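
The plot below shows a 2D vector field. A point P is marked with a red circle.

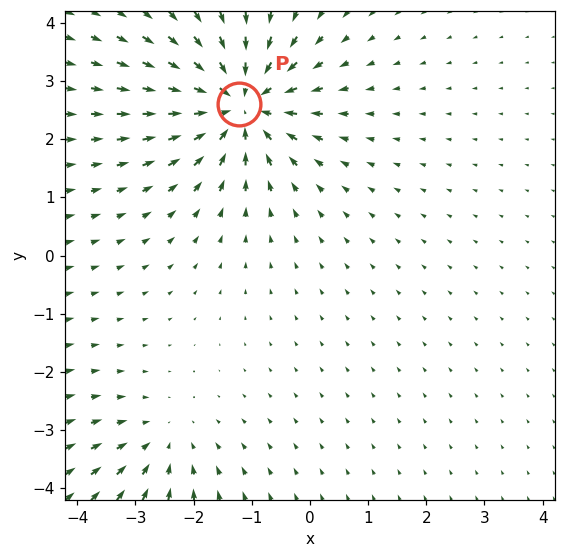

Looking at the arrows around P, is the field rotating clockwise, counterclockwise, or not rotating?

not rotating

Near P at (-1.2, 2.6) the arrows show no circulation. The curl there is ≈0.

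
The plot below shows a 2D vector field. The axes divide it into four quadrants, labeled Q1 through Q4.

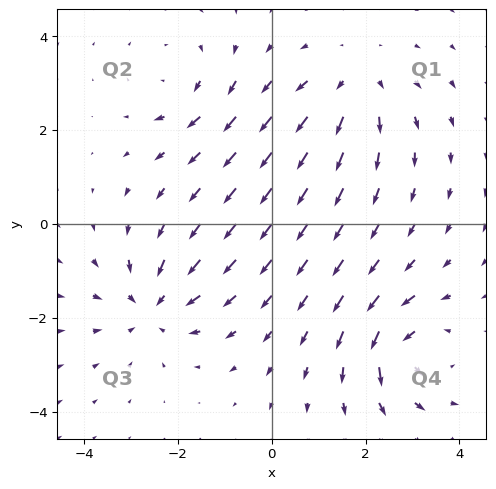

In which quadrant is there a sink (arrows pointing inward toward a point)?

Q3

The sink sits at approximately (-2.5, -1.7), which lies in quadrant Q3. The divergence there is about -4, negative as expected for a sink.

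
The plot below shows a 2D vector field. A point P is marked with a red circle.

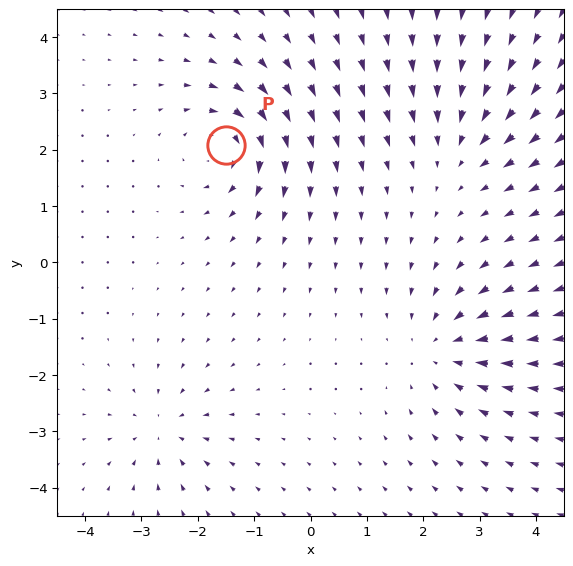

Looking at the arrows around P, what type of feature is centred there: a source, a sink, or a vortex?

vortex

At P (-1.5, 2.1) the arrows circulate clockwise. Divergence ≈0, curl about -6 — near-zero divergence with nonzero curl is a vortex.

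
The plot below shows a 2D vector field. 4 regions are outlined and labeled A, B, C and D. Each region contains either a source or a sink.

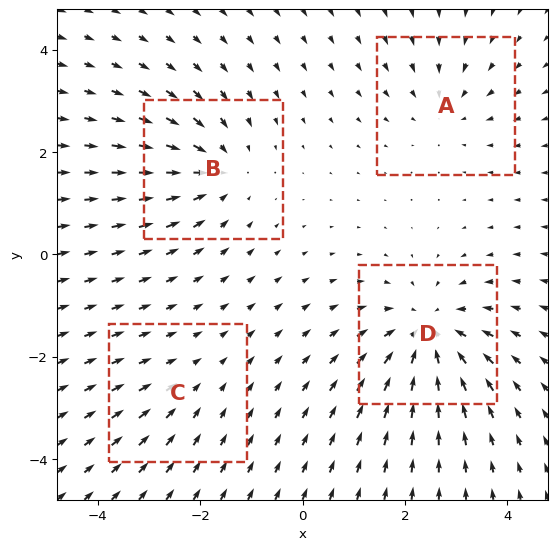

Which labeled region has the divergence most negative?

D

Divergence at each region's feature centre — A: about -3, B: about -4, C: about -2, D: about -6. Region D is most negative.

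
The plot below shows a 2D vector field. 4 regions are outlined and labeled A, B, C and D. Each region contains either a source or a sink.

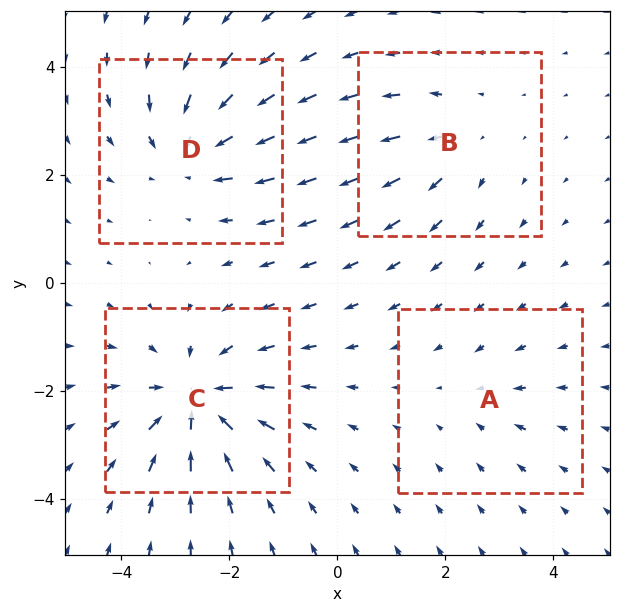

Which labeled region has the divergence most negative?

Divergence at each region's feature centre — A: about -2, B: about +3, C: about -6, D: about -5. Region C is most negative.

C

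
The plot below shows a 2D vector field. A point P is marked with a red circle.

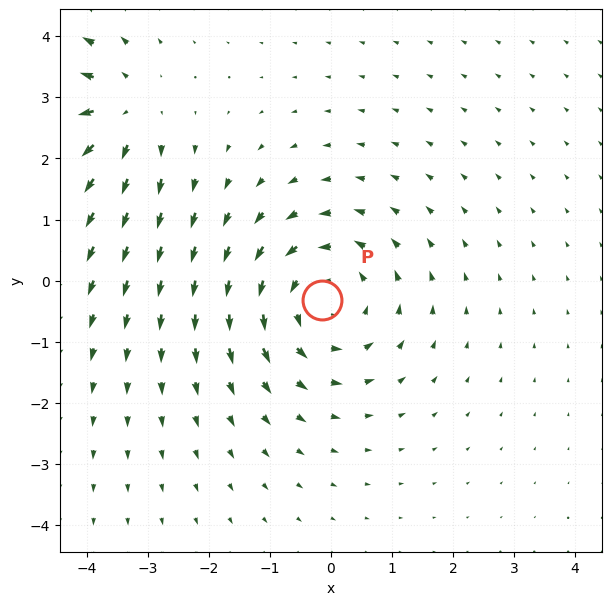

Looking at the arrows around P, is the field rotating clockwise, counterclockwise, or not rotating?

counterclockwise

Near P at (-0.1, -0.3) the arrows circulate counterclockwise. The curl (z-component) there is about +4; positive curl means counterclockwise rotation.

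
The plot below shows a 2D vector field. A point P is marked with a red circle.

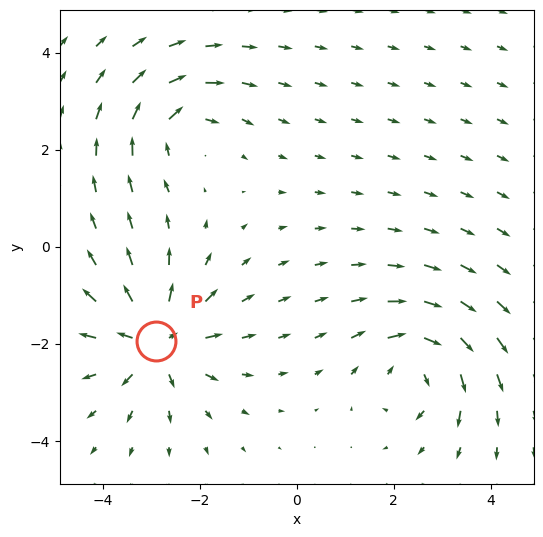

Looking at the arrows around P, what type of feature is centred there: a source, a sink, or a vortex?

At P (-2.9, -1.9) the arrows spread outward. Divergence about +6, curl ≈0 — positive divergence with near-zero curl is a source.

source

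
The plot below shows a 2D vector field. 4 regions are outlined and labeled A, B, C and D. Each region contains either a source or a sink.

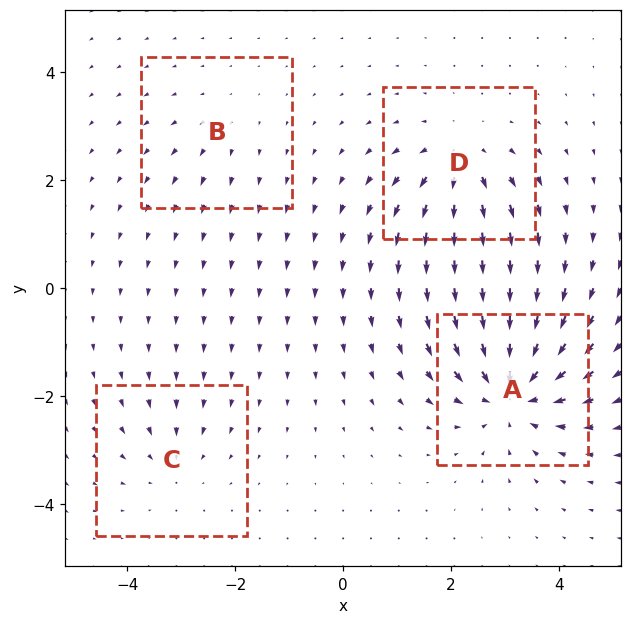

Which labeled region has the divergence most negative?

A

Divergence at each region's feature centre — A: about -8, B: about +2, C: about -3, D: about +6. Region A is most negative.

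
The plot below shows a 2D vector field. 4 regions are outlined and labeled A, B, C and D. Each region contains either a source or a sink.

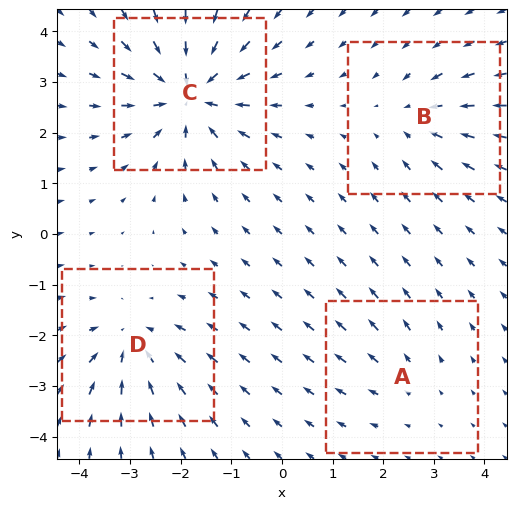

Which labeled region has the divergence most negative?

C

Divergence at each region's feature centre — A: about +2, B: about -3, C: about -7, D: about -5. Region C is most negative.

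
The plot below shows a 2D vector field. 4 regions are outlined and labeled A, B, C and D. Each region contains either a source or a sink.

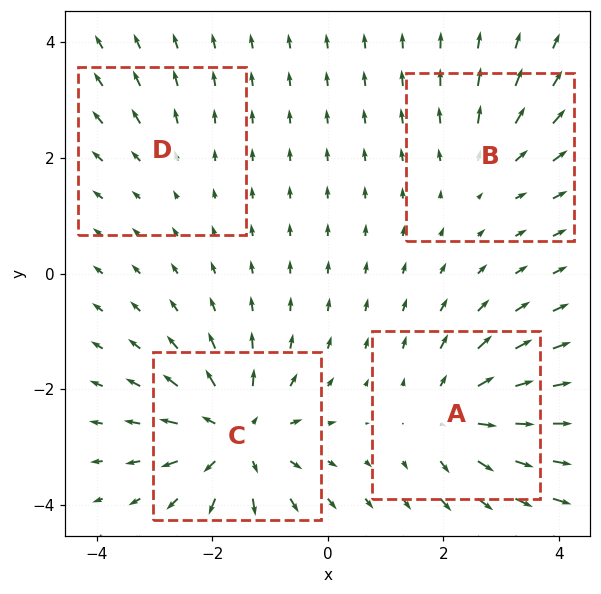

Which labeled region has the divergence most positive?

Divergence at each region's feature centre — A: about +5, B: about +3, C: about +7, D: about +2. Region C is most positive.

C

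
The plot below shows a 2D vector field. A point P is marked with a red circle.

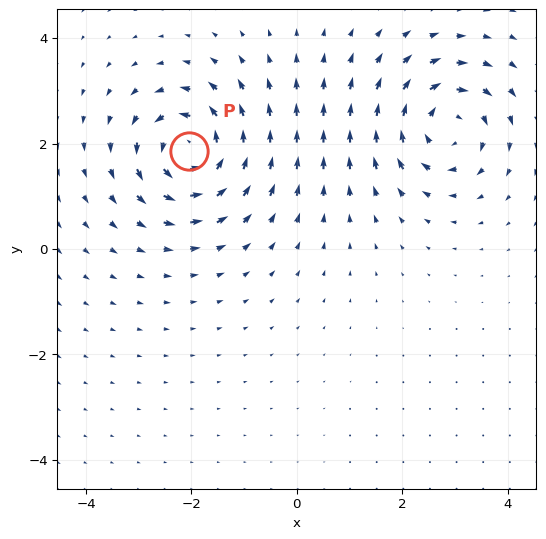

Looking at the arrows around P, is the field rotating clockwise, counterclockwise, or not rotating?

counterclockwise

Near P at (-2.0, 1.9) the arrows circulate counterclockwise. The curl (z-component) there is about +6; positive curl means counterclockwise rotation.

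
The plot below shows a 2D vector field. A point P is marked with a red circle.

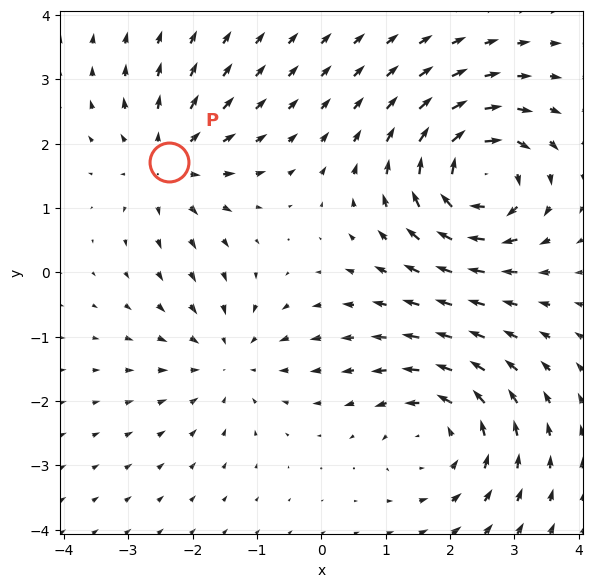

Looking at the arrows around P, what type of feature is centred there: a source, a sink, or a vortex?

At P (-2.4, 1.7) the arrows spread outward. Divergence about +4, curl ≈0 — positive divergence with near-zero curl is a source.

source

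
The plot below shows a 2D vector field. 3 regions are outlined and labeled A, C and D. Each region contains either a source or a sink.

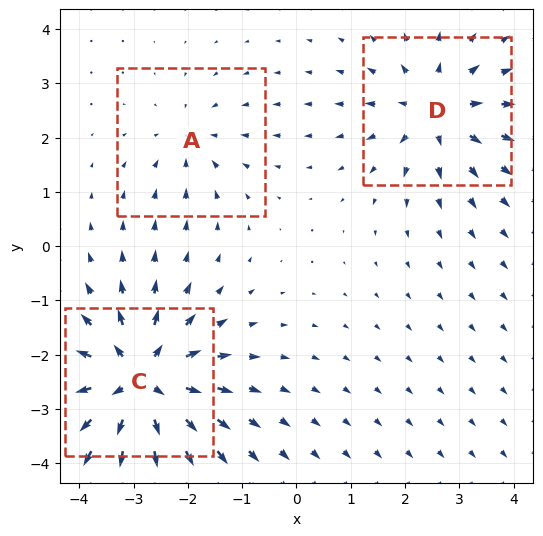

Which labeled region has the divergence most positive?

C

Divergence at each region's feature centre — A: about -2, C: about +6, D: about +4. Region C is most positive.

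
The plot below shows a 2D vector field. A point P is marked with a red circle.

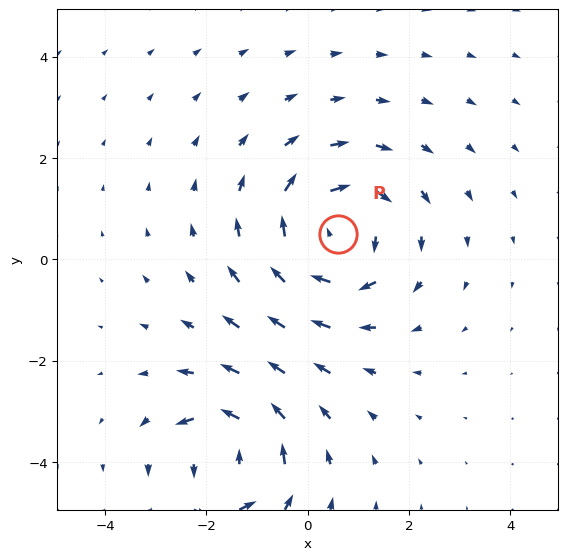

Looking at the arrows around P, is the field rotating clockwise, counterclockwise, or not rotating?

Near P at (0.6, 0.5) the arrows circulate clockwise. The curl (z-component) there is about -3; negative curl means clockwise rotation.

clockwise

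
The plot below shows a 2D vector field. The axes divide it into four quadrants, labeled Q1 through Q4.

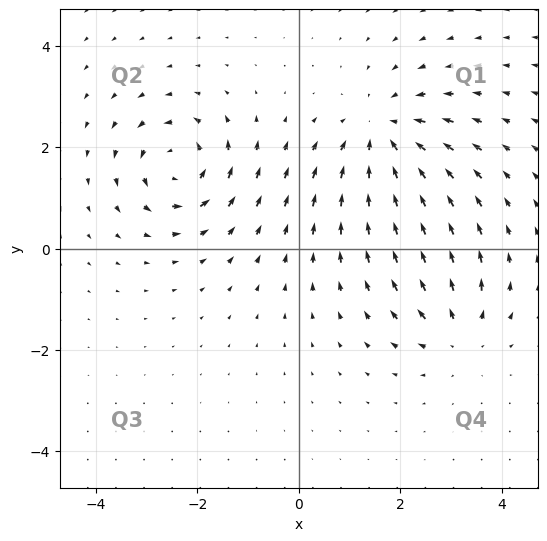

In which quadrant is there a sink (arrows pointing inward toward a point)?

The sink sits at approximately (1.7, 2.3), which lies in quadrant Q1. The divergence there is about -4, negative as expected for a sink.

Q1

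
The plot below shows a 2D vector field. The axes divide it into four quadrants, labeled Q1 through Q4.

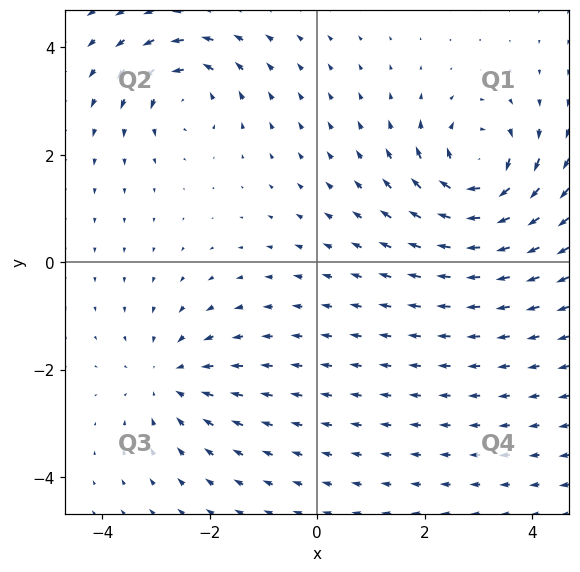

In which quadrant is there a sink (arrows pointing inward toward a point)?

The sink sits at approximately (-2.7, -2.2), which lies in quadrant Q3. The divergence there is about -3, negative as expected for a sink.

Q3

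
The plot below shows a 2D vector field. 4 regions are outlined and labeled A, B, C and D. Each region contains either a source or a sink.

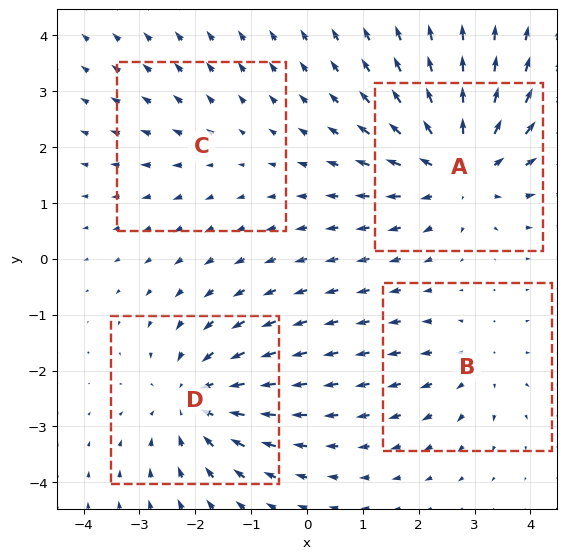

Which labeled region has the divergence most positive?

A

Divergence at each region's feature centre — A: about +6, B: about +3, C: about +2, D: about -5. Region A is most positive.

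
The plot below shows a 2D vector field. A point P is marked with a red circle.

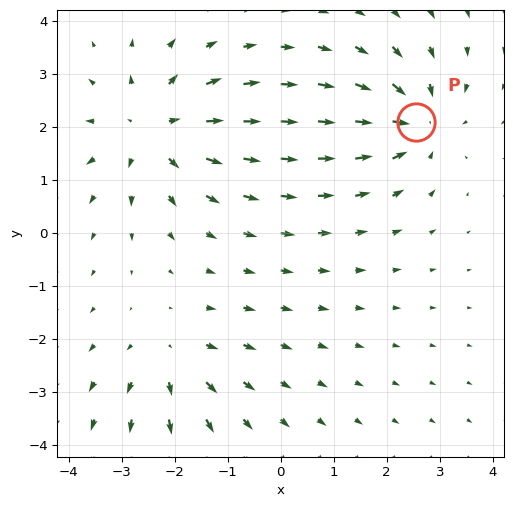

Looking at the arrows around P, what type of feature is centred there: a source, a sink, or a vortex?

sink

At P (2.5, 2.1) the arrows converge inward. Divergence about -4, curl ≈0 — negative divergence with near-zero curl is a sink.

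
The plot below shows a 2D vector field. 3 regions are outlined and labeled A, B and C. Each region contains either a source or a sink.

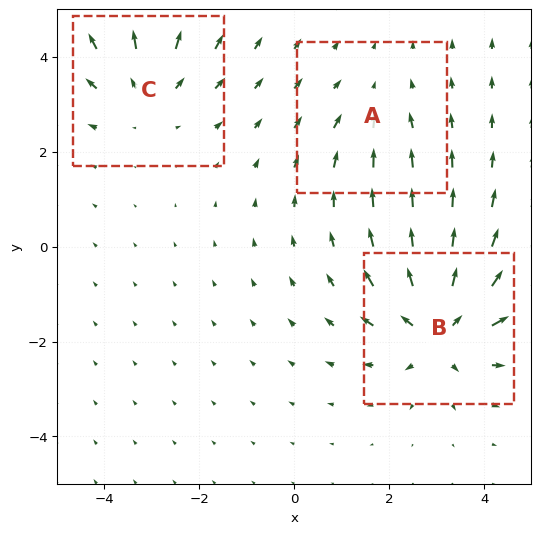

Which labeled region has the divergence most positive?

Divergence at each region's feature centre — A: about -2, B: about +5, C: about +3. Region B is most positive.

B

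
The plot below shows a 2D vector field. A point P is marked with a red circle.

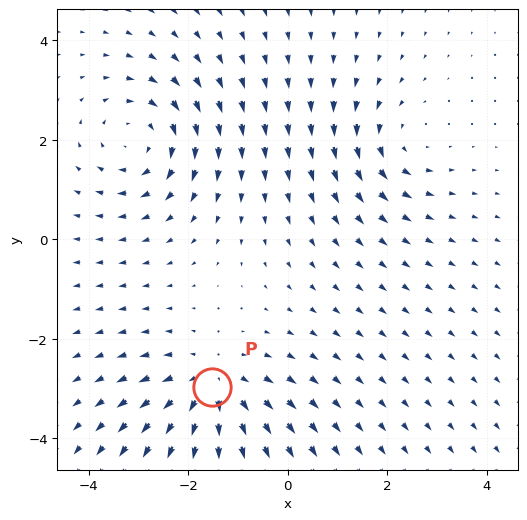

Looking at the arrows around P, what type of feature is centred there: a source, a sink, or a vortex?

At P (-1.5, -3.0) the arrows spread outward. Divergence about +4, curl ≈0 — positive divergence with near-zero curl is a source.

source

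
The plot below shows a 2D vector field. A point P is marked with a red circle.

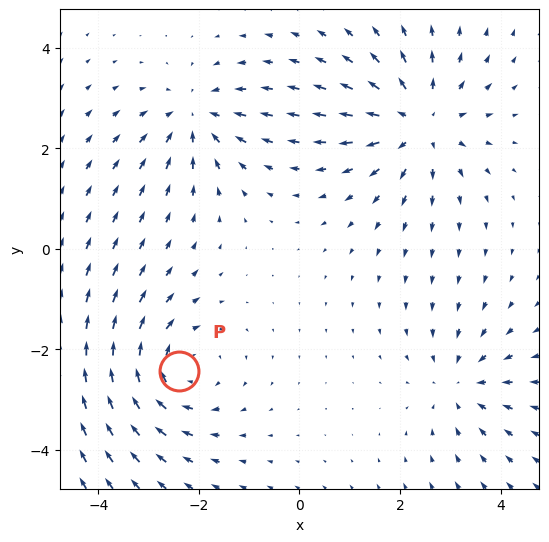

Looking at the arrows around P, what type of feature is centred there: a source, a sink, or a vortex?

vortex

At P (-2.4, -2.4) the arrows circulate clockwise. Divergence ≈0, curl about -4 — near-zero divergence with nonzero curl is a vortex.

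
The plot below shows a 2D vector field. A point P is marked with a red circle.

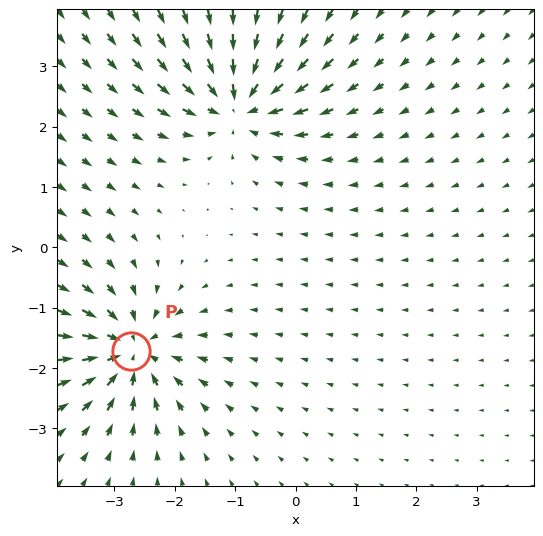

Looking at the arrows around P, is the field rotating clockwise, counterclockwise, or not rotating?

Near P at (-2.7, -1.7) the arrows show no circulation. The curl there is ≈0.

not rotating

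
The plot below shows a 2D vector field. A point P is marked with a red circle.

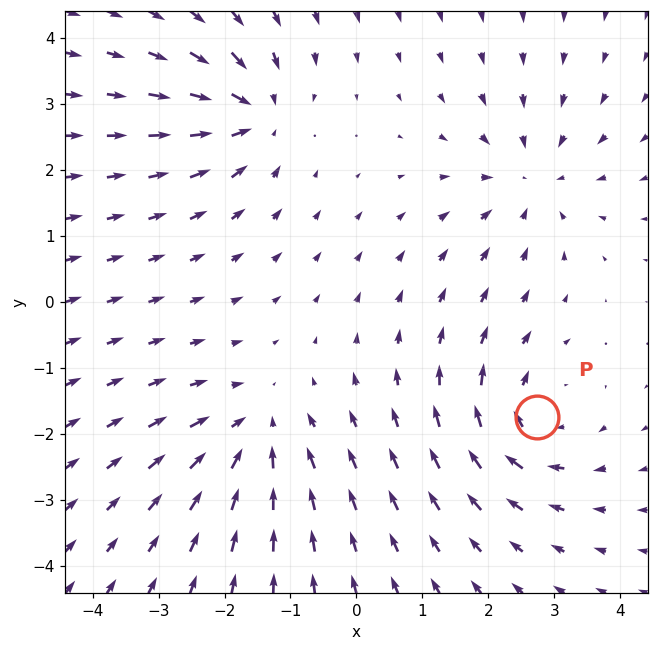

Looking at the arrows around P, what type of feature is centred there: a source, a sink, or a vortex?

vortex

At P (2.7, -1.7) the arrows circulate clockwise. Divergence ≈0, curl about -5 — near-zero divergence with nonzero curl is a vortex.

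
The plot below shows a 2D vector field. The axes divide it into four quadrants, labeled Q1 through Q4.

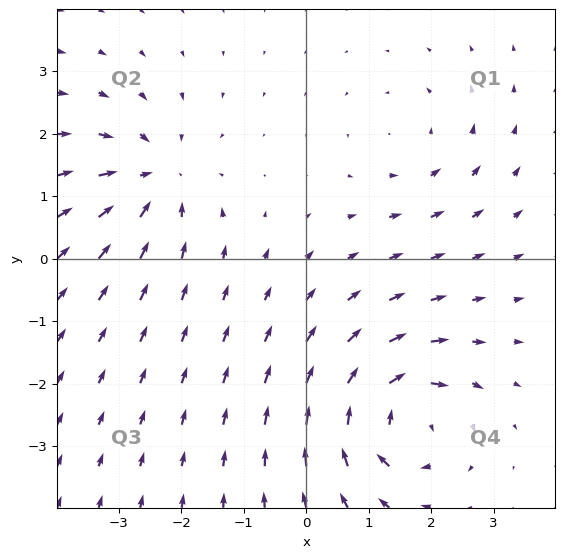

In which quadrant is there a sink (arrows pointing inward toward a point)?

The sink sits at approximately (-2.4, 1.3), which lies in quadrant Q2. The divergence there is about -4, negative as expected for a sink.

Q2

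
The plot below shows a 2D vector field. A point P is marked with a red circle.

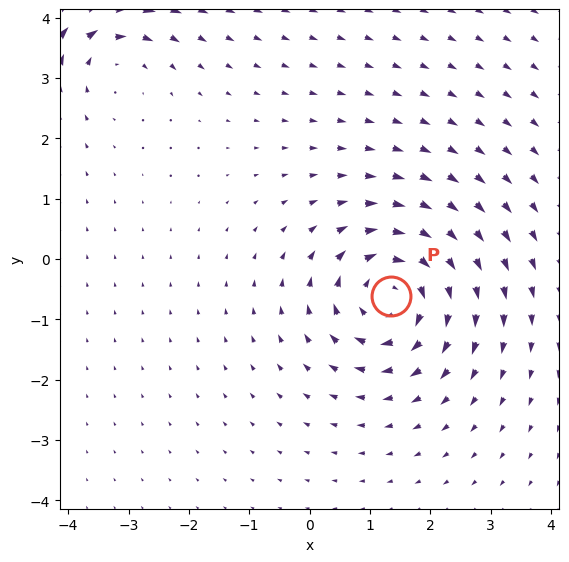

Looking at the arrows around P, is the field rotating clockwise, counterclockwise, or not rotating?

clockwise

Near P at (1.4, -0.6) the arrows circulate clockwise. The curl (z-component) there is about -6; negative curl means clockwise rotation.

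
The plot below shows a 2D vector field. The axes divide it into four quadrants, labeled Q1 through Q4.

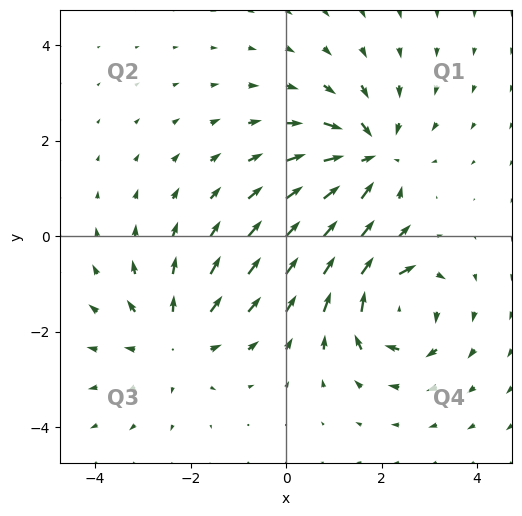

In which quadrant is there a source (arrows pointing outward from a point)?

Q3

The source sits at approximately (-2.3, -2.2), which lies in quadrant Q3. The divergence there is about +3, positive as expected for a source.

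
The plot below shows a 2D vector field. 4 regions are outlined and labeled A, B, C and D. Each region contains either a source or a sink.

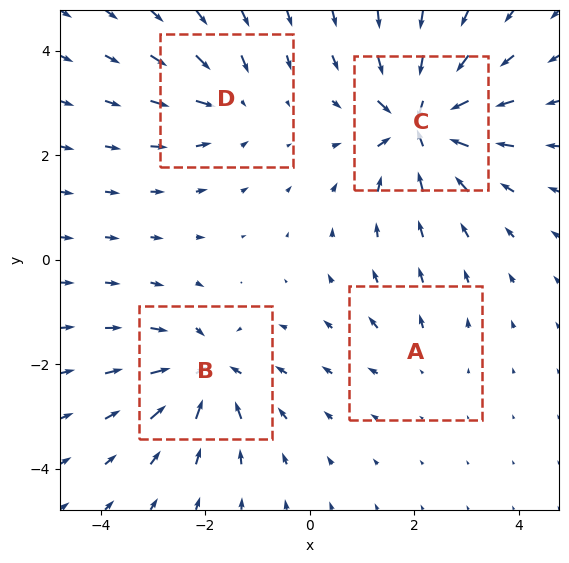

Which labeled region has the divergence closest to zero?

A

Divergence at each region's feature centre — A: about +2, B: about -7, C: about -9, D: about -4. Region A is closest to zero.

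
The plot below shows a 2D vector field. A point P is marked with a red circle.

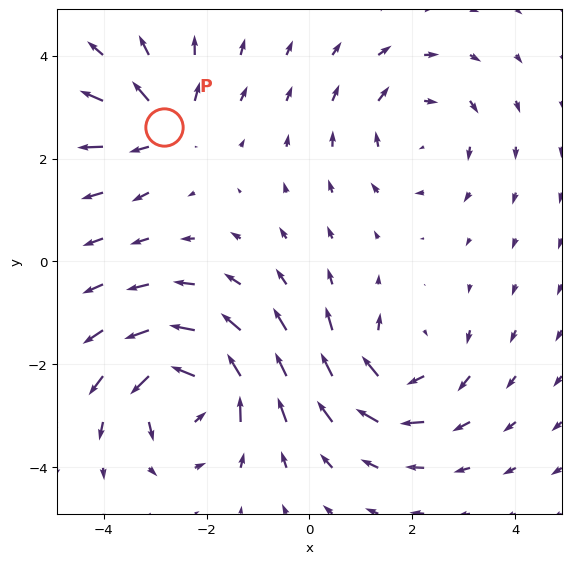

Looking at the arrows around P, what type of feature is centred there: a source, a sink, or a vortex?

At P (-2.8, 2.6) the arrows spread outward. Divergence about +4, curl ≈0 — positive divergence with near-zero curl is a source.

source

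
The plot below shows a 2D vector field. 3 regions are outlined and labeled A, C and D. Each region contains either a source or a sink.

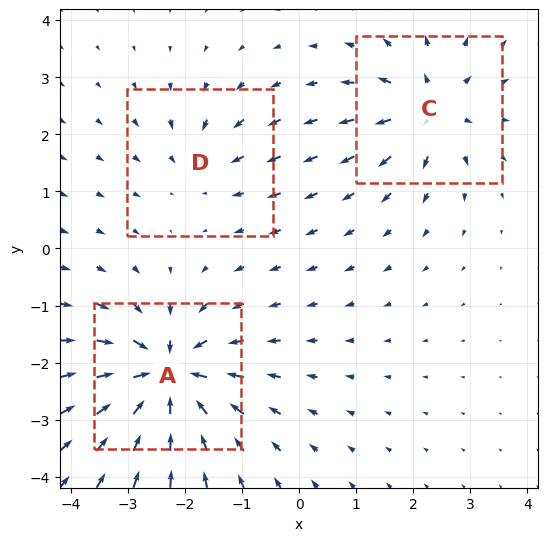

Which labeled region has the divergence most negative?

Divergence at each region's feature centre — A: about -6, C: about +4, D: about -3. Region A is most negative.

A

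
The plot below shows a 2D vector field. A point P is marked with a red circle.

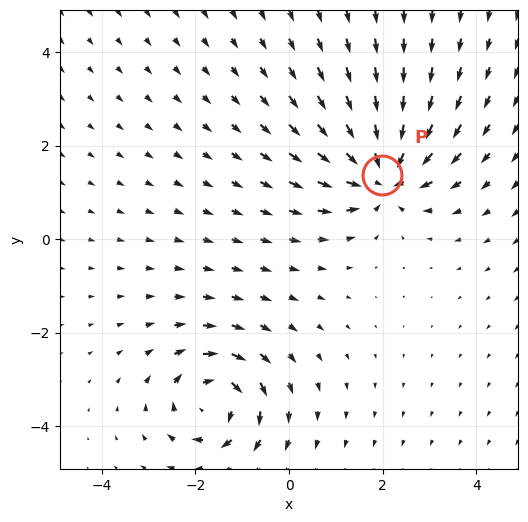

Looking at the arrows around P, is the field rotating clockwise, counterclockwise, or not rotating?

not rotating

Near P at (2.0, 1.4) the arrows show no circulation. The curl there is ≈0.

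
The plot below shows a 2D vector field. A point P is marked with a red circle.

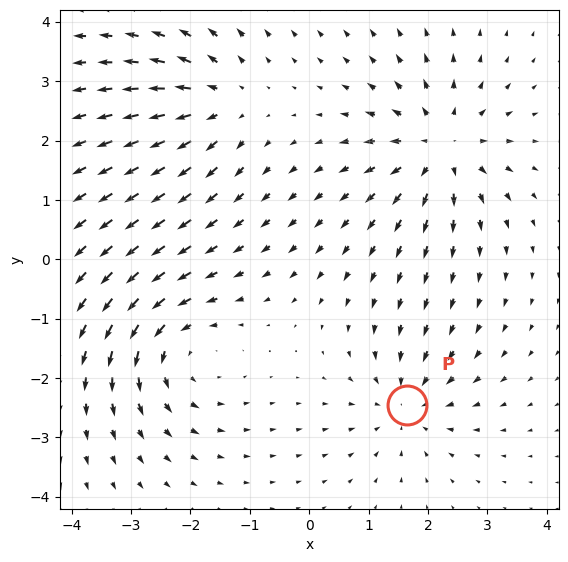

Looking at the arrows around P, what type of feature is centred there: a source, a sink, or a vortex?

sink

At P (1.6, -2.4) the arrows converge inward. Divergence about -4, curl ≈0 — negative divergence with near-zero curl is a sink.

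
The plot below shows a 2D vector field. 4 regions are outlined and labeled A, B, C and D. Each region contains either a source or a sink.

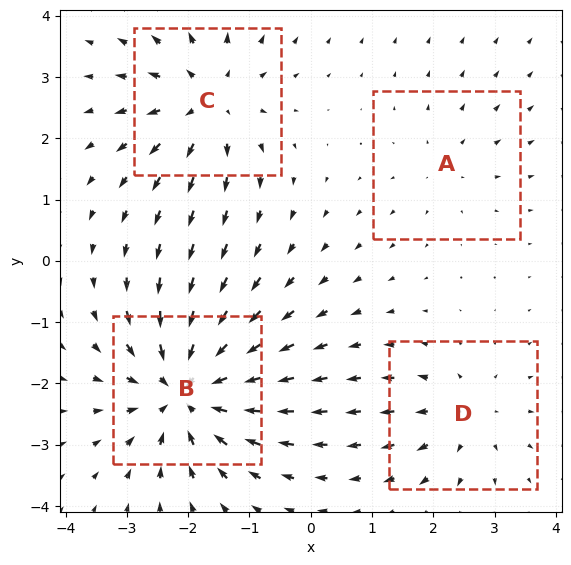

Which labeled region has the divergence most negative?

Divergence at each region's feature centre — A: about +2, B: about -7, C: about +5, D: about +4. Region B is most negative.

B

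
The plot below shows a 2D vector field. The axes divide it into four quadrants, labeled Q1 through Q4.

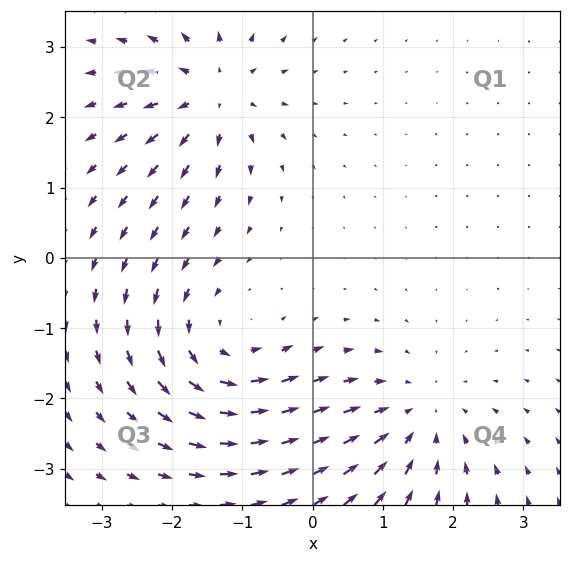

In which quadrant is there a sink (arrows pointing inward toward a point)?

Q4

The sink sits at approximately (1.5, -2.3), which lies in quadrant Q4. The divergence there is about -4, negative as expected for a sink.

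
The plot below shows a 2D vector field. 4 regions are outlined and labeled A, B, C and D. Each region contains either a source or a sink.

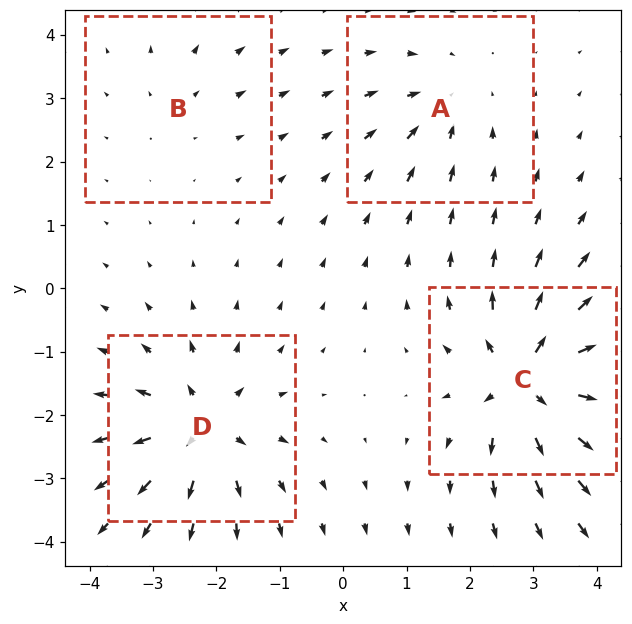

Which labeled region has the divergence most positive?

C

Divergence at each region's feature centre — A: about -4, B: about +2, C: about +8, D: about +7. Region C is most positive.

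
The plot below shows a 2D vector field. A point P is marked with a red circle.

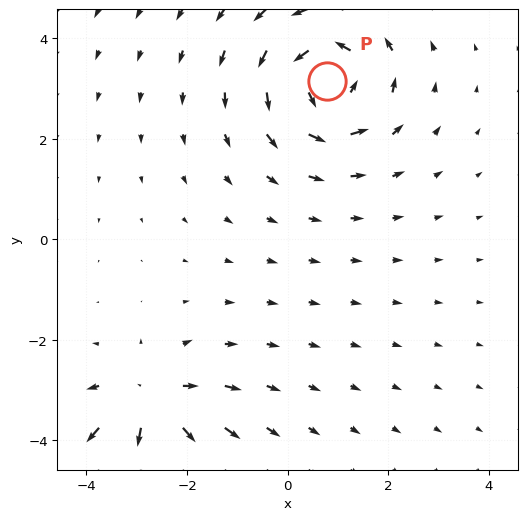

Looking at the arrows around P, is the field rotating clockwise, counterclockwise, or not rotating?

Near P at (0.8, 3.1) the arrows circulate counterclockwise. The curl (z-component) there is about +4; positive curl means counterclockwise rotation.

counterclockwise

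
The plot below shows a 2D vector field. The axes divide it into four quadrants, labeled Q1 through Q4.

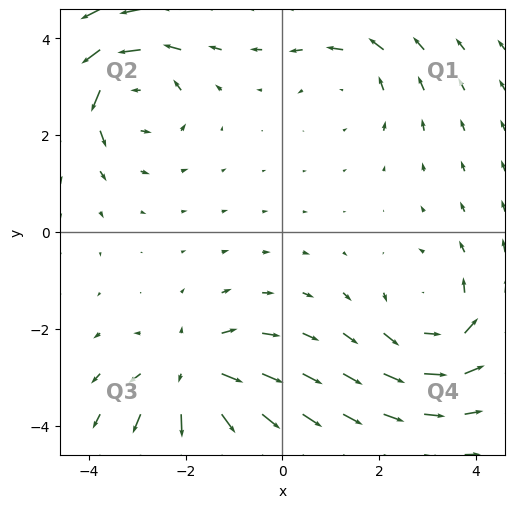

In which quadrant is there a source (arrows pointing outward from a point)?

Q3

The source sits at approximately (-1.9, -2.9), which lies in quadrant Q3. The divergence there is about +5, positive as expected for a source.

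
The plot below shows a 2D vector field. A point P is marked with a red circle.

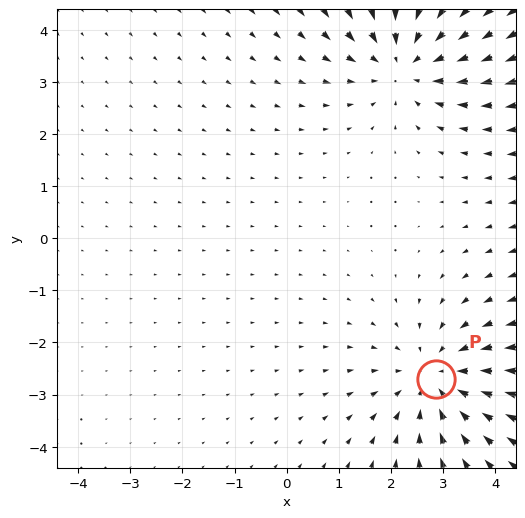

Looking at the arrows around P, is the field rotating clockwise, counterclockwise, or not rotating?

not rotating

Near P at (2.9, -2.7) the arrows show no circulation. The curl there is ≈0.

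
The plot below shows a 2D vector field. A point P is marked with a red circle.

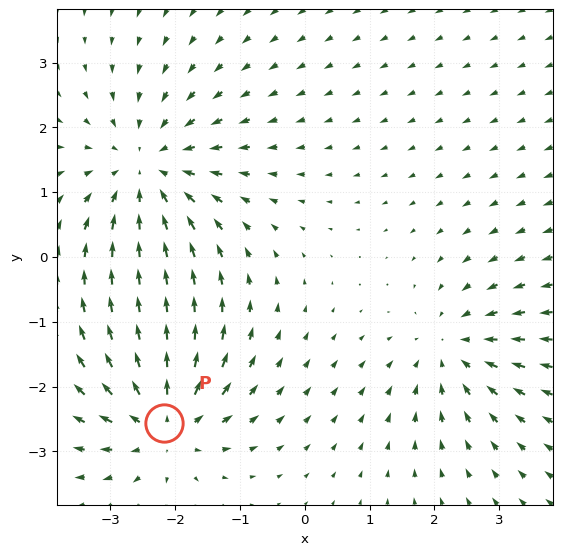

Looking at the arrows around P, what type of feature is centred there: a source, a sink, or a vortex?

At P (-2.2, -2.6) the arrows spread outward. Divergence about +5, curl ≈0 — positive divergence with near-zero curl is a source.

source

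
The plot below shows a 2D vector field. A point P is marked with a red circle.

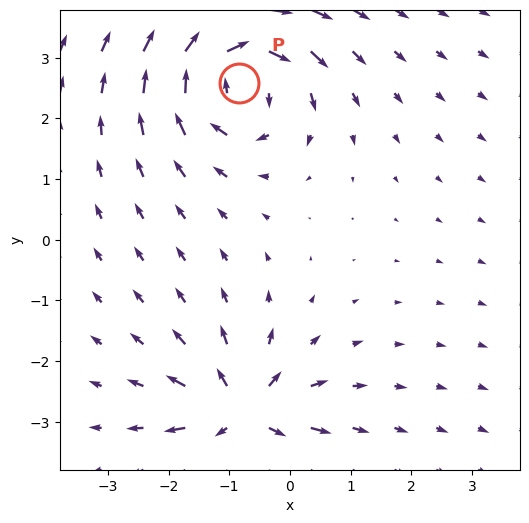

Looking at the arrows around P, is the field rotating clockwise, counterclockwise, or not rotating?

Near P at (-0.8, 2.6) the arrows circulate clockwise. The curl (z-component) there is about -5; negative curl means clockwise rotation.

clockwise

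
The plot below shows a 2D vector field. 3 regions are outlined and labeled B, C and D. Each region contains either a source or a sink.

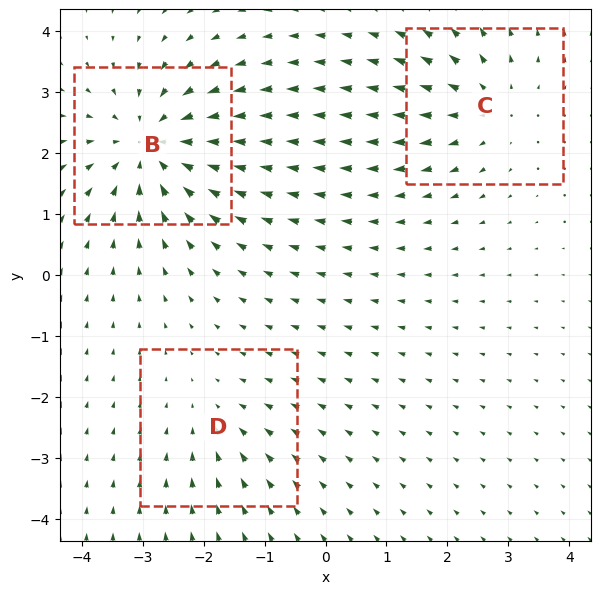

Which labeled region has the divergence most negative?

B

Divergence at each region's feature centre — B: about -5, C: about +3, D: about -2. Region B is most negative.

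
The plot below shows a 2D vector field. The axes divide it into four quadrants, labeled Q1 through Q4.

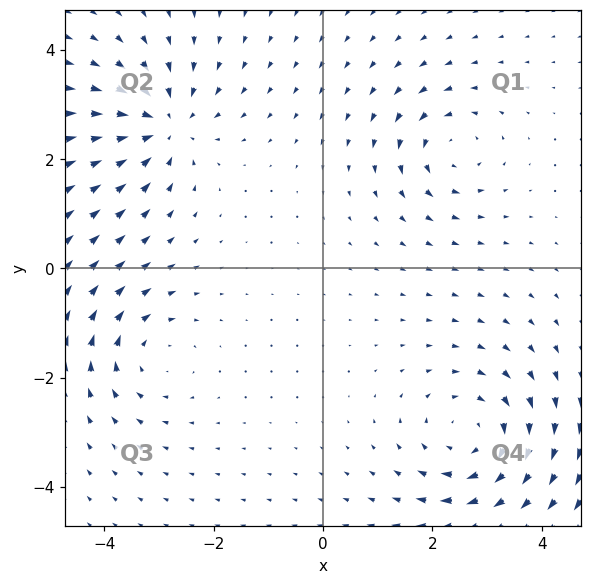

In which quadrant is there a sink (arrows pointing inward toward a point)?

The sink sits at approximately (-2.9, 2.6), which lies in quadrant Q2. The divergence there is about -4, negative as expected for a sink.

Q2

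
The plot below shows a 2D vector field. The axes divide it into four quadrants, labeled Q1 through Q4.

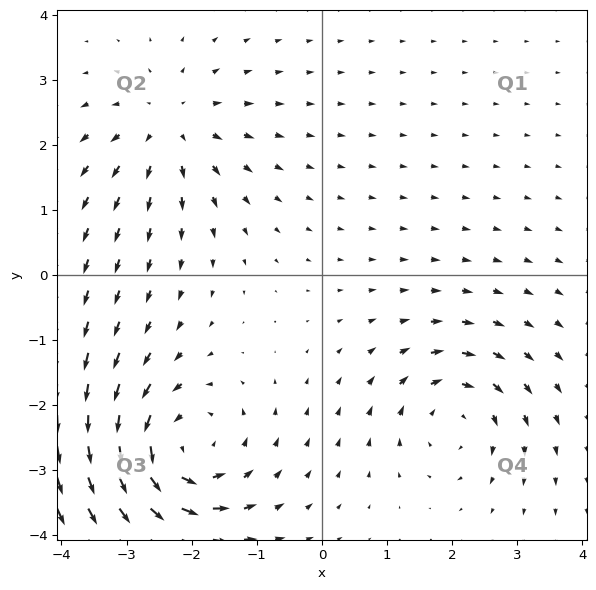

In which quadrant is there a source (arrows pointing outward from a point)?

The source sits at approximately (-2.3, 2.3), which lies in quadrant Q2. The divergence there is about +3, positive as expected for a source.

Q2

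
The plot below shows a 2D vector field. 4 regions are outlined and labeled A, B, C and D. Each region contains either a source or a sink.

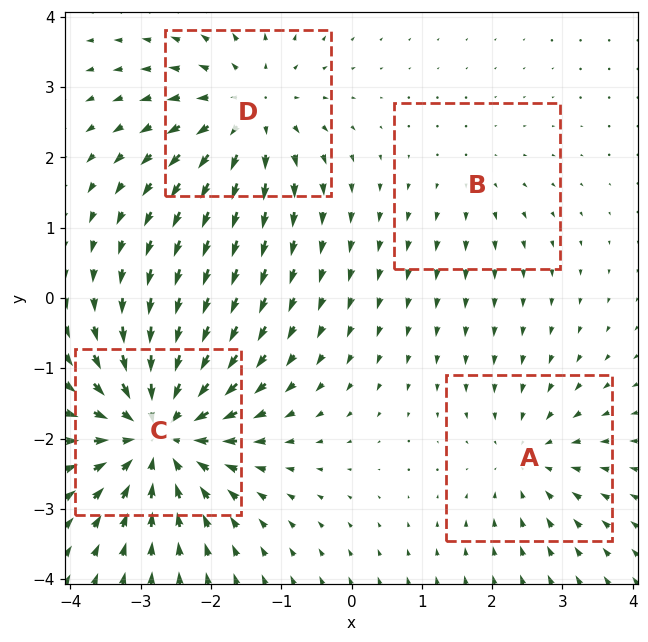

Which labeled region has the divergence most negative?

C

Divergence at each region's feature centre — A: about -3, B: about +2, C: about -7, D: about +5. Region C is most negative.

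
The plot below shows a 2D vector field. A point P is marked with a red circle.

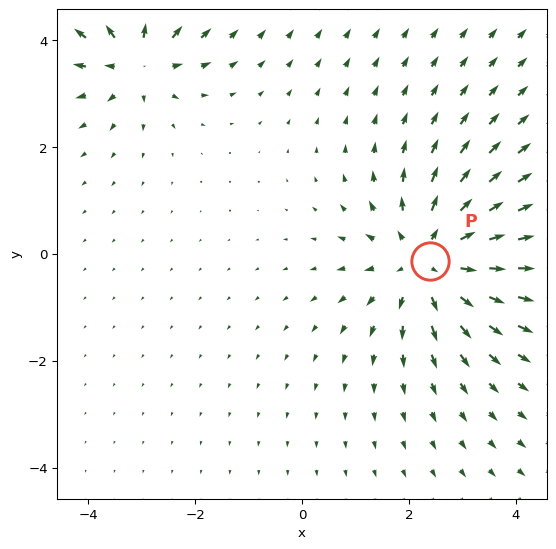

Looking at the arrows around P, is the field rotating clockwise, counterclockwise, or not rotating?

not rotating

Near P at (2.4, -0.1) the arrows show no circulation. The curl there is ≈0.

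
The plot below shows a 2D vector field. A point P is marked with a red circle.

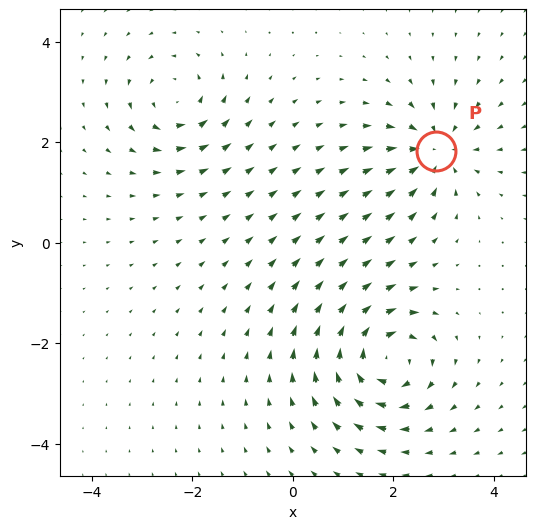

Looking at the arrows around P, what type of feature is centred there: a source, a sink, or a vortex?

At P (2.8, 1.8) the arrows converge inward. Divergence about -4, curl ≈0 — negative divergence with near-zero curl is a sink.

sink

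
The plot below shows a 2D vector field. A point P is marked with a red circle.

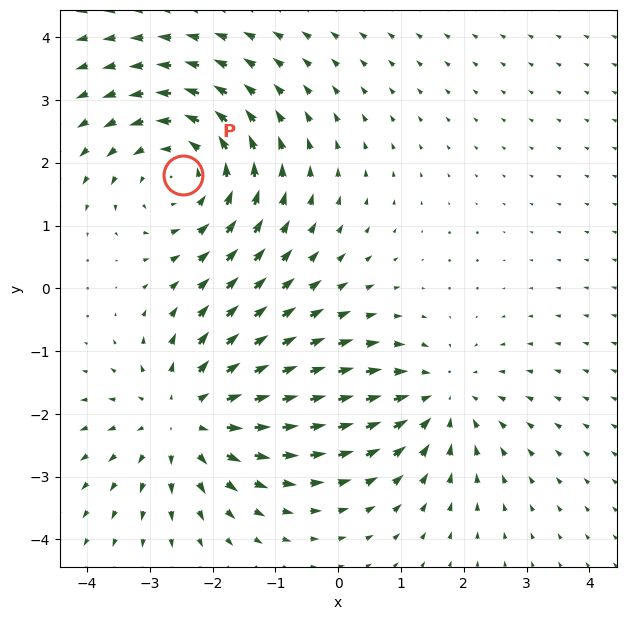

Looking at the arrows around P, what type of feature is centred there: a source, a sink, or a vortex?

At P (-2.5, 1.8) the arrows circulate counterclockwise. Divergence ≈0, curl about +3 — near-zero divergence with nonzero curl is a vortex.

vortex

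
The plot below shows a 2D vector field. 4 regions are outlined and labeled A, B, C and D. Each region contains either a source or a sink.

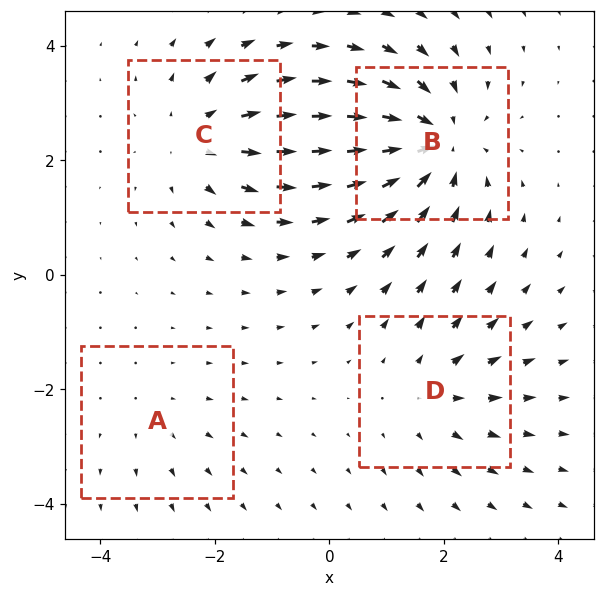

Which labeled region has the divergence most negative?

B

Divergence at each region's feature centre — A: about +2, B: about -5, C: about +4, D: about +3. Region B is most negative.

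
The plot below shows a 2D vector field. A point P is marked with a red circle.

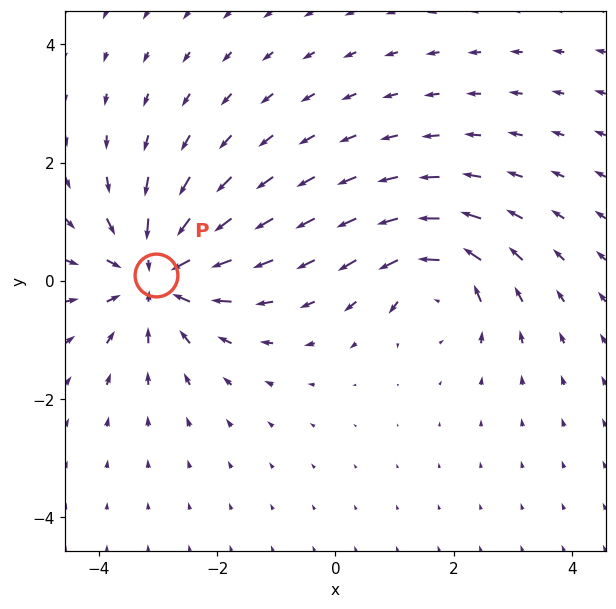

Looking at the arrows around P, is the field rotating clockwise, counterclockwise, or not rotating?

Near P at (-3.0, 0.1) the arrows show no circulation. The curl there is ≈0.

not rotating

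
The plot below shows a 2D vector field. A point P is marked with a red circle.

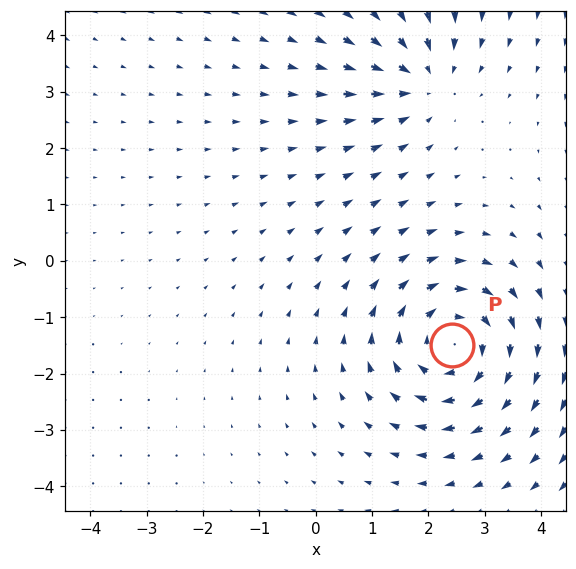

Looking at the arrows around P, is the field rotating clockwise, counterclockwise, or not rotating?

clockwise

Near P at (2.4, -1.5) the arrows circulate clockwise. The curl (z-component) there is about -4; negative curl means clockwise rotation.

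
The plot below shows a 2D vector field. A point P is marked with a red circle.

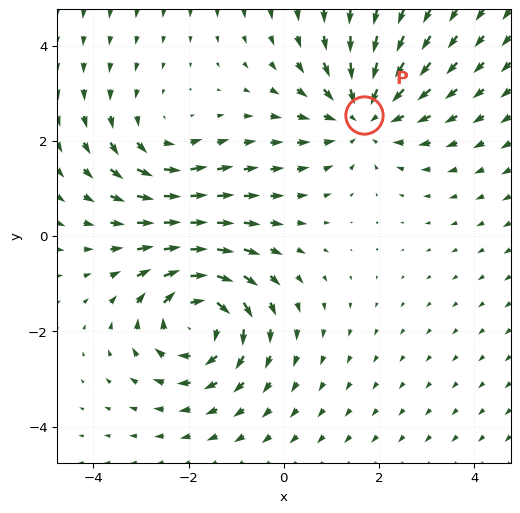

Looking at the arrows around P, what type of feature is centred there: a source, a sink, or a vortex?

At P (1.7, 2.5) the arrows converge inward. Divergence about -4, curl ≈0 — negative divergence with near-zero curl is a sink.

sink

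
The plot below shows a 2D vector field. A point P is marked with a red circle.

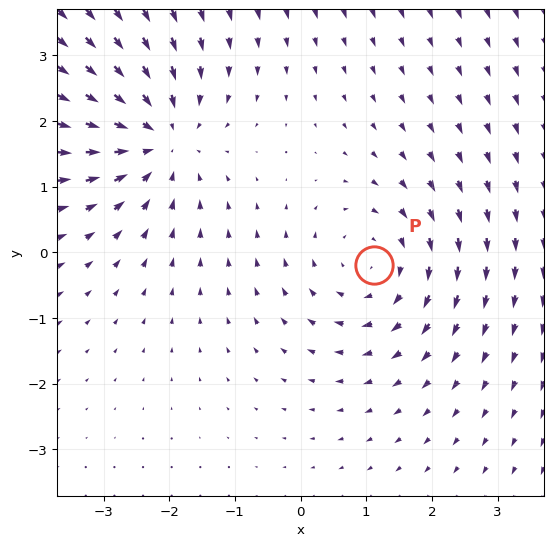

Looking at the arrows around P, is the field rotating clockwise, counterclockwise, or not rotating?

Near P at (1.1, -0.2) the arrows circulate clockwise. The curl (z-component) there is about -3; negative curl means clockwise rotation.

clockwise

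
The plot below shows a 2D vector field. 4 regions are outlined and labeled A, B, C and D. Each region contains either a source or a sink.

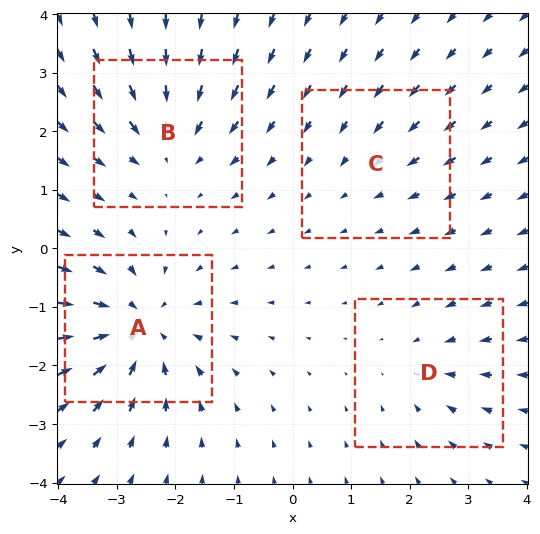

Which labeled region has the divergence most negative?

Divergence at each region's feature centre — A: about -7, B: about -5, C: about -2, D: about -3. Region A is most negative.

A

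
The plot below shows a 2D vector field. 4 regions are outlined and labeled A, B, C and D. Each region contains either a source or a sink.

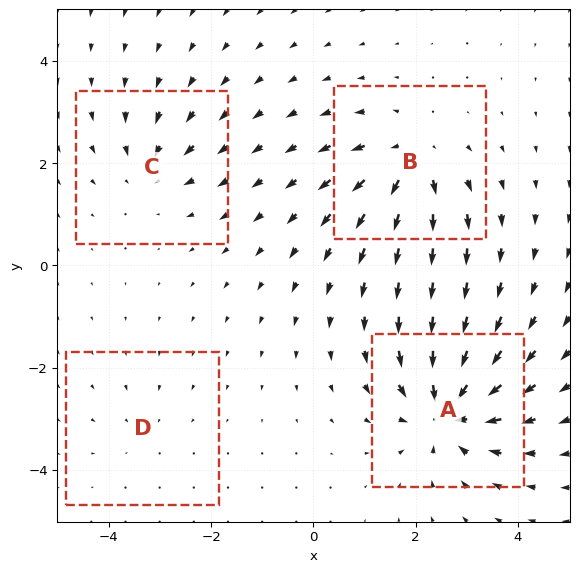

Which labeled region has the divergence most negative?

A

Divergence at each region's feature centre — A: about -8, B: about +6, C: about -4, D: about -2. Region A is most negative.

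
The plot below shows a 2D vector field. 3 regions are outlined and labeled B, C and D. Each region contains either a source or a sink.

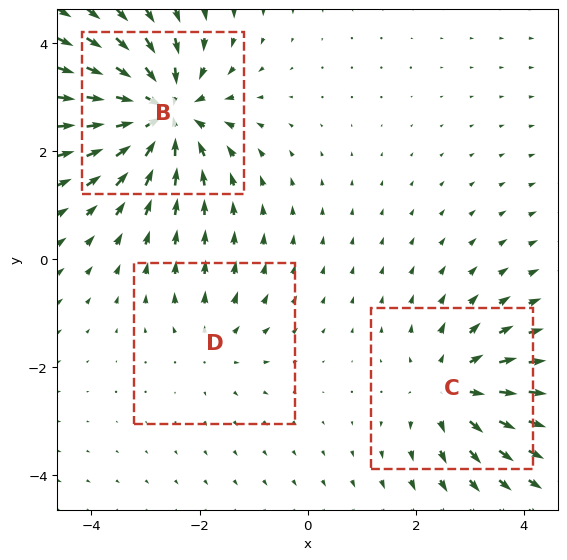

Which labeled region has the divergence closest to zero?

D

Divergence at each region's feature centre — B: about -5, C: about +3, D: about +2. Region D is closest to zero.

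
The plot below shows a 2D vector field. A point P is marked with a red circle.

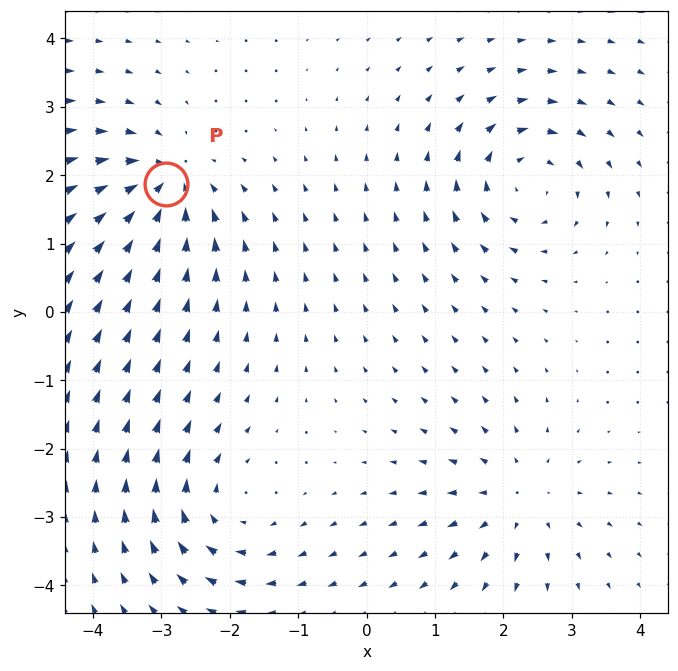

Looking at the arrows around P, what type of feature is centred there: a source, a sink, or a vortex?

At P (-2.9, 1.9) the arrows converge inward. Divergence about -6, curl ≈0 — negative divergence with near-zero curl is a sink.

sink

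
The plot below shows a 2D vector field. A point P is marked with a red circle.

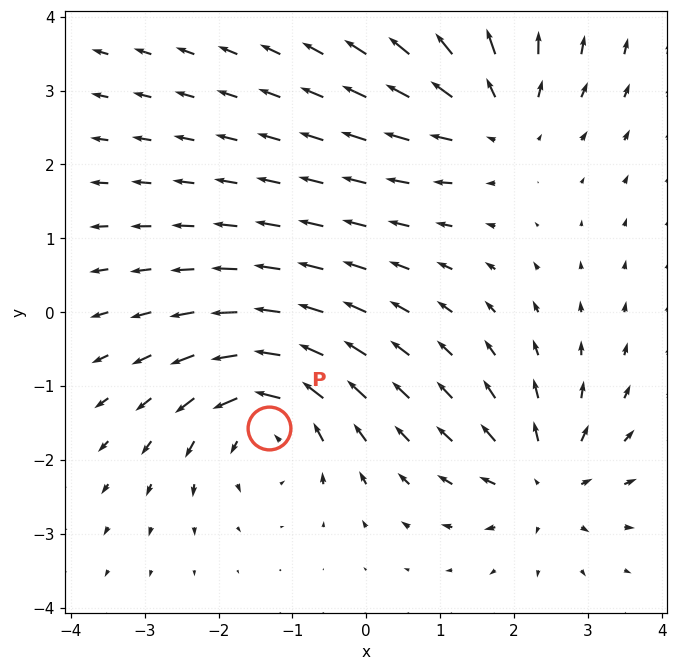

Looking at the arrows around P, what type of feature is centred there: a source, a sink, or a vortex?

vortex

At P (-1.3, -1.6) the arrows circulate counterclockwise. Divergence ≈0, curl about +6 — near-zero divergence with nonzero curl is a vortex.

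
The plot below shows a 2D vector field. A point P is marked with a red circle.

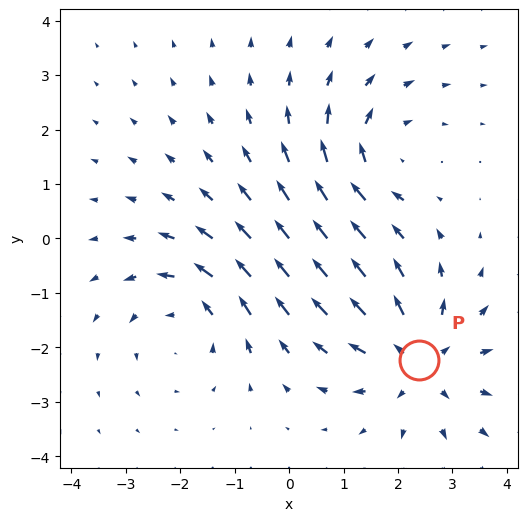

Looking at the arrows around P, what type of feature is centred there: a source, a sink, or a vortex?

source

At P (2.4, -2.2) the arrows spread outward. Divergence about +4, curl ≈0 — positive divergence with near-zero curl is a source.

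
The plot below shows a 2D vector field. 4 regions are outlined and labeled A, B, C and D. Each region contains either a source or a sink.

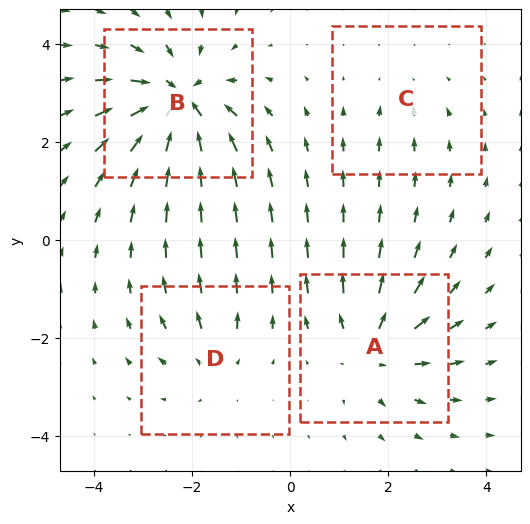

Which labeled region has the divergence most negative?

Divergence at each region's feature centre — A: about +5, B: about -8, C: about -2, D: about +4. Region B is most negative.

B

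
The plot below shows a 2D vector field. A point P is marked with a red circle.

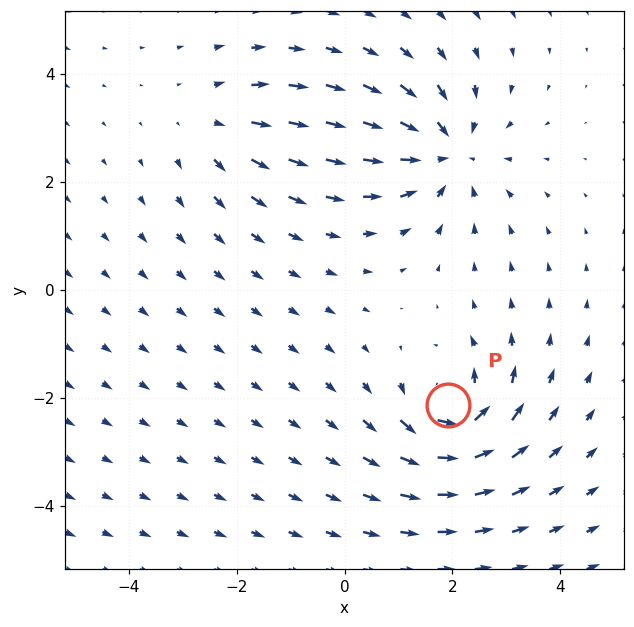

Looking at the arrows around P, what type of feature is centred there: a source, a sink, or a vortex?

vortex

At P (1.9, -2.1) the arrows circulate counterclockwise. Divergence ≈0, curl about +6 — near-zero divergence with nonzero curl is a vortex.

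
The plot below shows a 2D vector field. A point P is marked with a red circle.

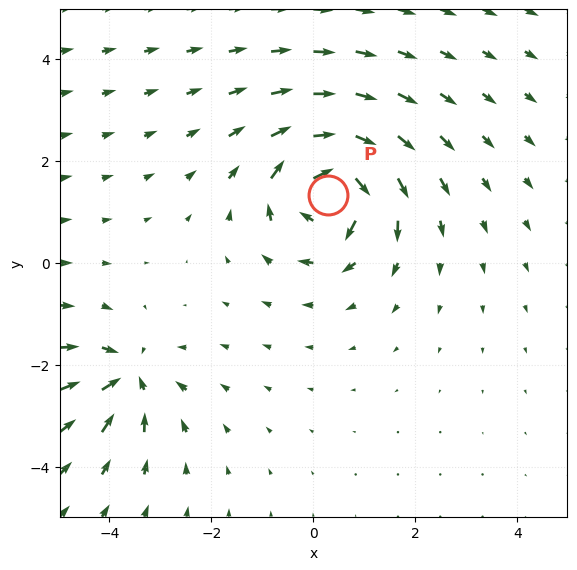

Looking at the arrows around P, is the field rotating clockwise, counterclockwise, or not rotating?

clockwise

Near P at (0.3, 1.3) the arrows circulate clockwise. The curl (z-component) there is about -7; negative curl means clockwise rotation.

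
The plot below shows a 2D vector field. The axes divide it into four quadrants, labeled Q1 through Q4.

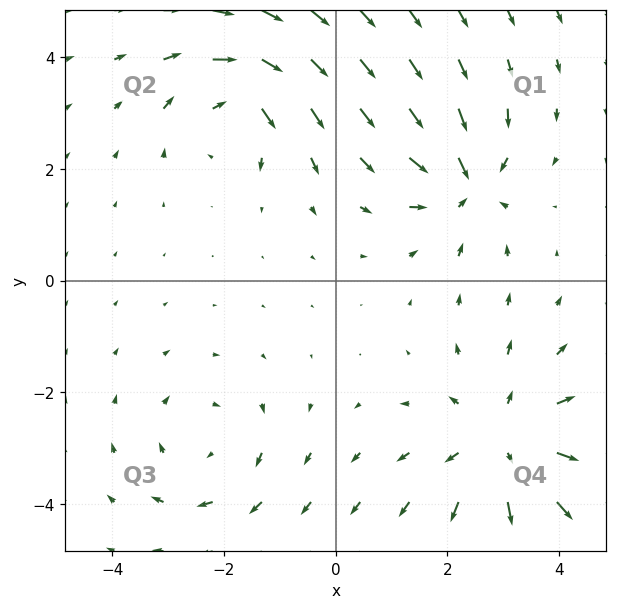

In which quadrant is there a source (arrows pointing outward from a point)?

Q4

The source sits at approximately (3.0, -2.9), which lies in quadrant Q4. The divergence there is about +3, positive as expected for a source.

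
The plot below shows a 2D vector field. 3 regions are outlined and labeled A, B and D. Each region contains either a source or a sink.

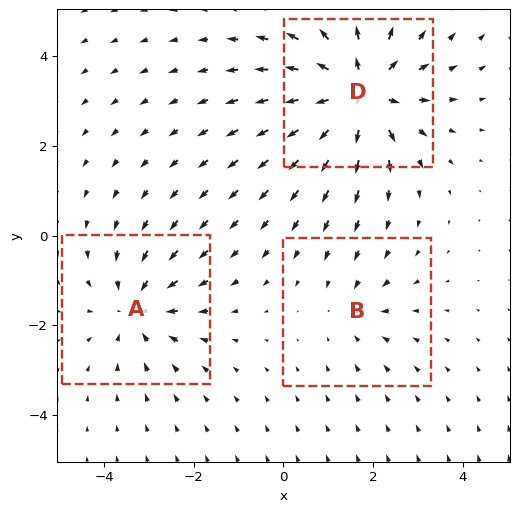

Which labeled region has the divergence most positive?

Divergence at each region's feature centre — A: about -3, B: about -2, D: about +5. Region D is most positive.

D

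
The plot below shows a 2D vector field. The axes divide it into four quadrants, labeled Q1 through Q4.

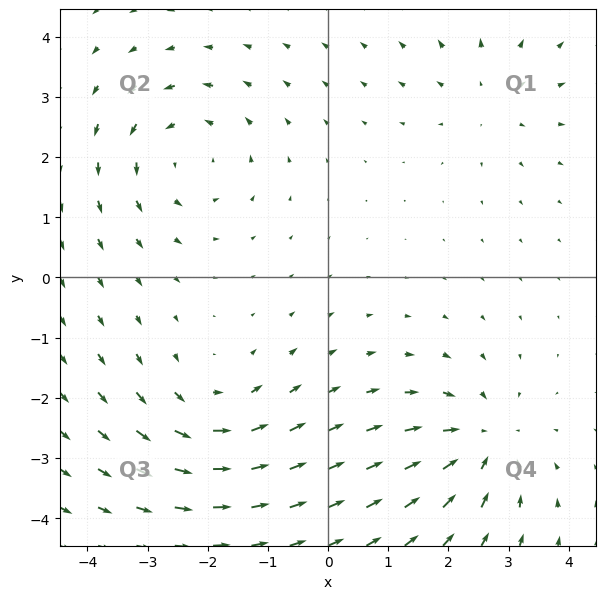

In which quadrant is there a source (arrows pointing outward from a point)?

Q1

The source sits at approximately (2.7, 3.0), which lies in quadrant Q1. The divergence there is about +3, positive as expected for a source.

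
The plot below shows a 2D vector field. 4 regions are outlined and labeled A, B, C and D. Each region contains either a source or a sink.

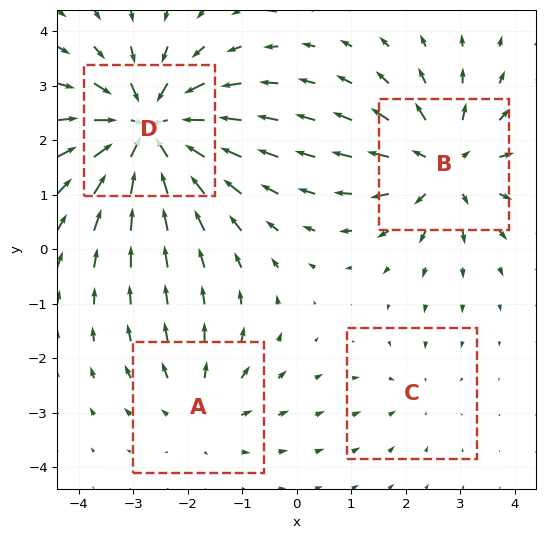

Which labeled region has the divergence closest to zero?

Divergence at each region's feature centre — A: about +3, B: about +5, C: about -2, D: about -8. Region C is closest to zero.

C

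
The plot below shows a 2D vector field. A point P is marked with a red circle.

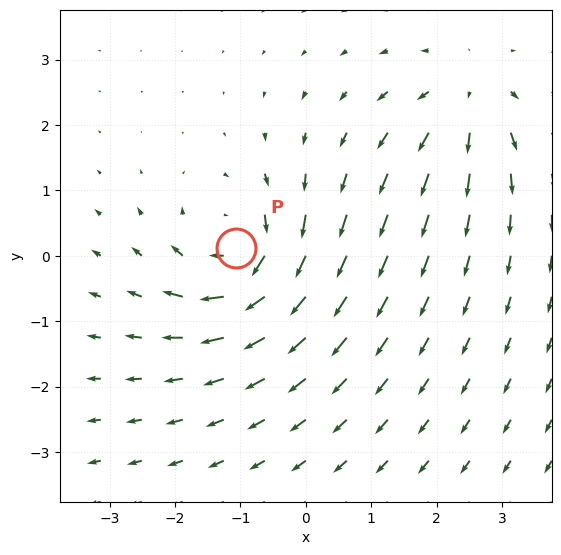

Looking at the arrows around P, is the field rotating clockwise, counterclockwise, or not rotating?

clockwise

Near P at (-1.1, 0.1) the arrows circulate clockwise. The curl (z-component) there is about -5; negative curl means clockwise rotation.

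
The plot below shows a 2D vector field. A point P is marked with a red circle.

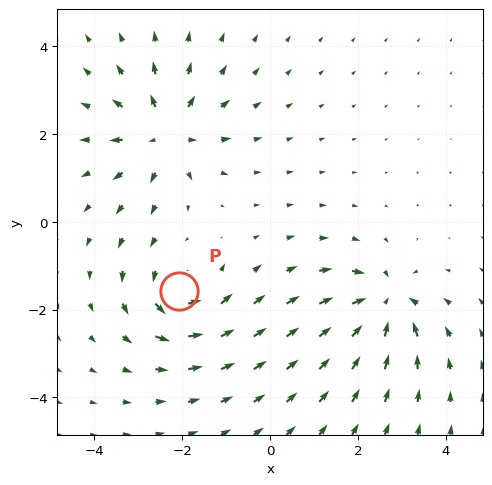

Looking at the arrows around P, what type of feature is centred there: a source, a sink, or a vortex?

At P (-2.1, -1.6) the arrows circulate counterclockwise. Divergence ≈0, curl about +5 — near-zero divergence with nonzero curl is a vortex.

vortex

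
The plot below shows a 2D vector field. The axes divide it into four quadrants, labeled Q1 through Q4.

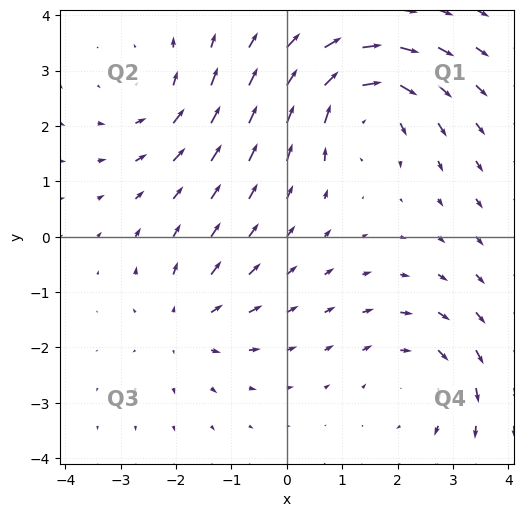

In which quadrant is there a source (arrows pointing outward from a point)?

Q3

The source sits at approximately (-1.8, -1.6), which lies in quadrant Q3. The divergence there is about +3, positive as expected for a source.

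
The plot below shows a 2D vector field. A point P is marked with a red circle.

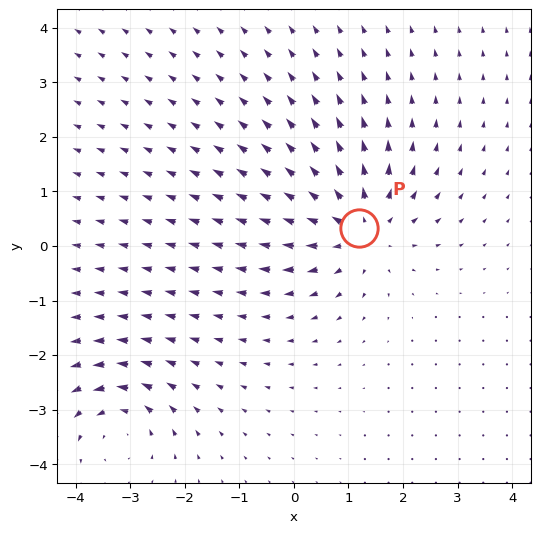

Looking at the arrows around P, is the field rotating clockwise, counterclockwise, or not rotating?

Near P at (1.2, 0.3) the arrows show no circulation. The curl there is ≈0.

not rotating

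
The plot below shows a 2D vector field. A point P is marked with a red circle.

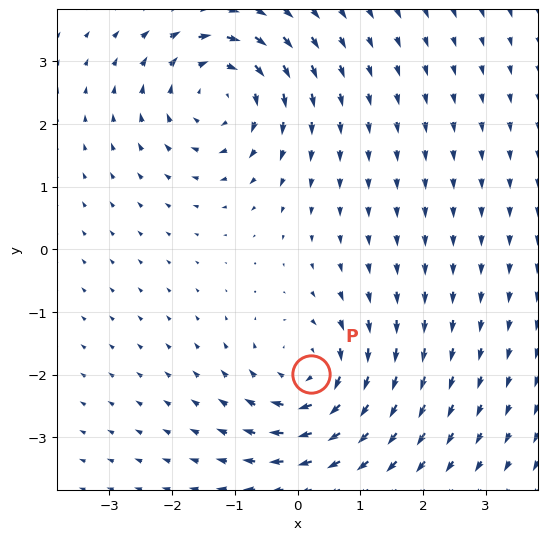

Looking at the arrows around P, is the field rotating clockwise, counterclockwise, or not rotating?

Near P at (0.2, -2.0) the arrows circulate clockwise. The curl (z-component) there is about -5; negative curl means clockwise rotation.

clockwise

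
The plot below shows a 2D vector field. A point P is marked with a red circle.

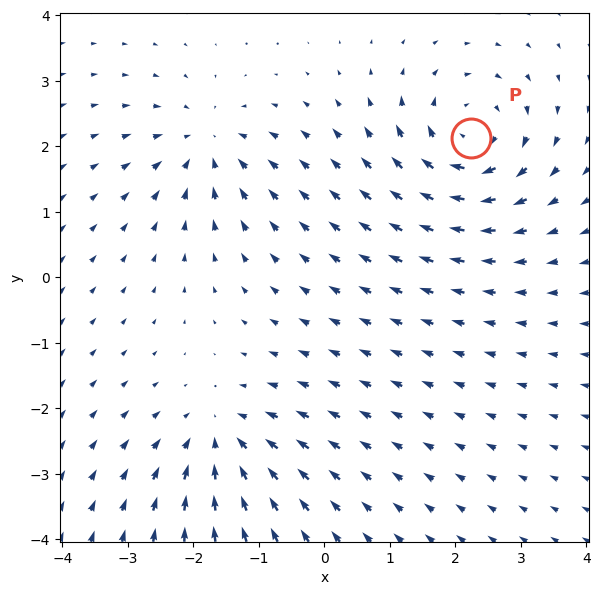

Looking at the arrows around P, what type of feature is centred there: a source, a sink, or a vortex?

vortex

At P (2.2, 2.1) the arrows circulate clockwise. Divergence ≈0, curl about -6 — near-zero divergence with nonzero curl is a vortex.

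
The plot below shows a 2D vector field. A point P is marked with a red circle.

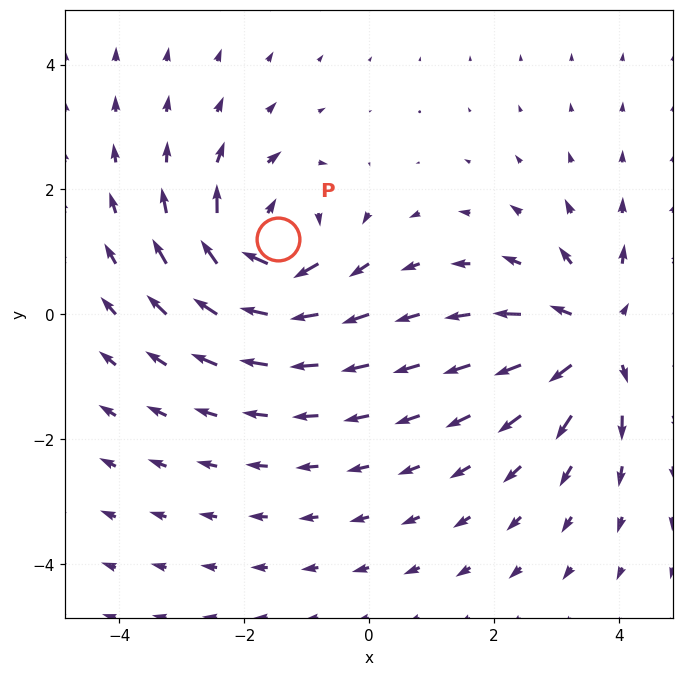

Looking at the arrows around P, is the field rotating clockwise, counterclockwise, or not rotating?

Near P at (-1.5, 1.2) the arrows circulate clockwise. The curl (z-component) there is about -5; negative curl means clockwise rotation.

clockwise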